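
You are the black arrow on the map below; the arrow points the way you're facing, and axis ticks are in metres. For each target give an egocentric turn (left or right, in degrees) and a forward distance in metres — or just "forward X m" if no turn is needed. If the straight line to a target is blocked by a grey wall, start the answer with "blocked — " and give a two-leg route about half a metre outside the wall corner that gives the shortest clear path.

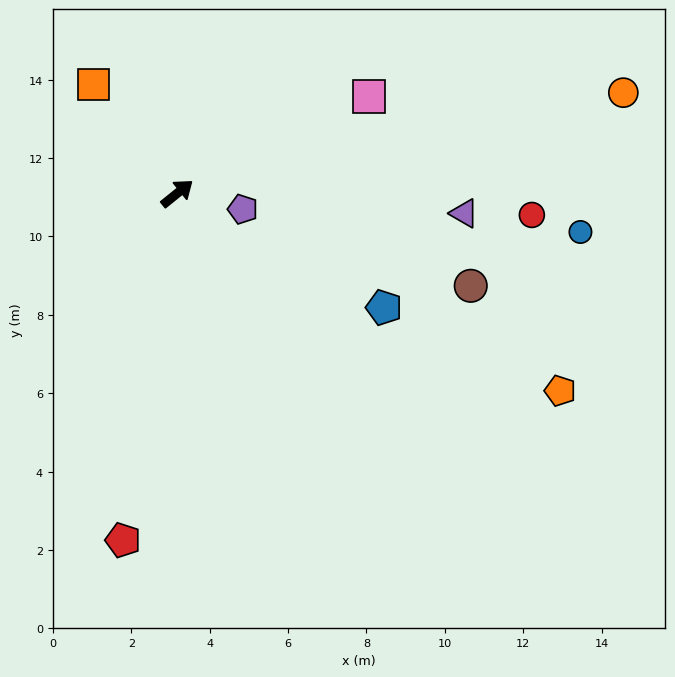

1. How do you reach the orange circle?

turn right 26°, forward 11.7 m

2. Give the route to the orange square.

turn left 89°, forward 3.5 m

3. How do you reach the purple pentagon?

turn right 53°, forward 1.7 m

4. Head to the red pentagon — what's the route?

turn right 138°, forward 9.0 m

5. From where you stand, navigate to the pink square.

turn right 12°, forward 5.5 m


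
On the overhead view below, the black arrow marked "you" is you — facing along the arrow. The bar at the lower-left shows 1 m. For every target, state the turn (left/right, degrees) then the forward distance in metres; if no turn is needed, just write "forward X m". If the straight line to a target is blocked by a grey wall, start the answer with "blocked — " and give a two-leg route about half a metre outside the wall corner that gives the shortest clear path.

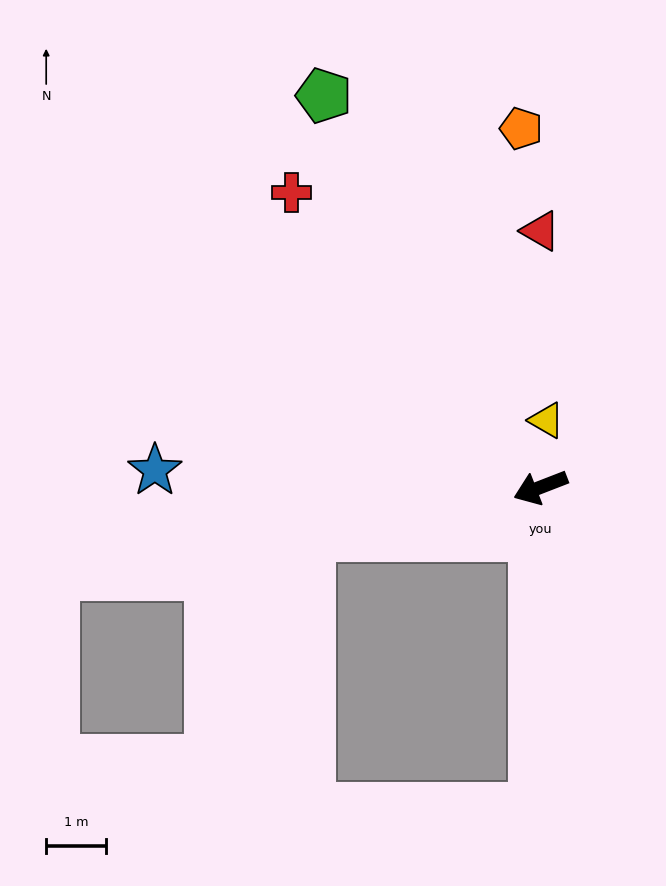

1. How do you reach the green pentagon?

turn right 82°, forward 7.5 m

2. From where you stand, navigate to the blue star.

turn right 24°, forward 6.4 m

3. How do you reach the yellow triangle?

turn right 116°, forward 1.1 m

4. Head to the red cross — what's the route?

turn right 71°, forward 6.4 m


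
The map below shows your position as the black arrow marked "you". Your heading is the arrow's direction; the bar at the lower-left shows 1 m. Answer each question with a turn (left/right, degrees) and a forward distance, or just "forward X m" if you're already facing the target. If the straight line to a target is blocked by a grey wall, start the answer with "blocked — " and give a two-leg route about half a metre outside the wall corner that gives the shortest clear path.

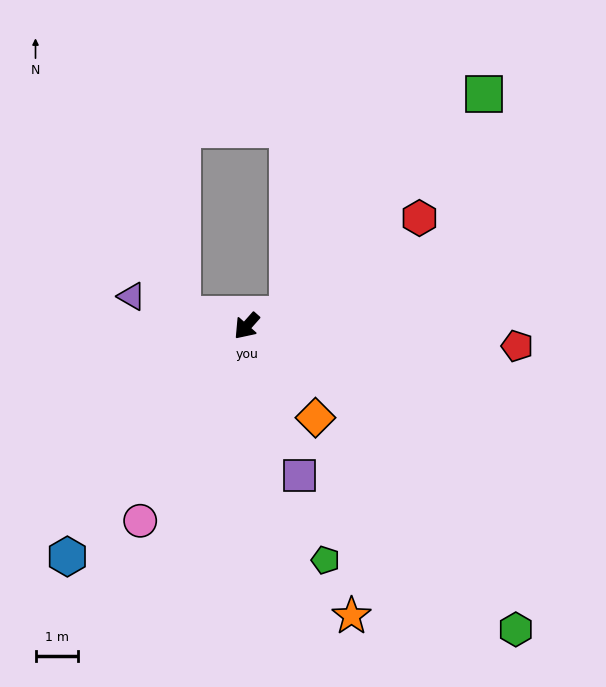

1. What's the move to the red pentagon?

turn left 127°, forward 6.4 m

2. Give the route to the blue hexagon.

turn left 4°, forward 6.9 m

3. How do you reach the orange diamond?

turn left 78°, forward 2.7 m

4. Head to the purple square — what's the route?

turn left 61°, forward 3.7 m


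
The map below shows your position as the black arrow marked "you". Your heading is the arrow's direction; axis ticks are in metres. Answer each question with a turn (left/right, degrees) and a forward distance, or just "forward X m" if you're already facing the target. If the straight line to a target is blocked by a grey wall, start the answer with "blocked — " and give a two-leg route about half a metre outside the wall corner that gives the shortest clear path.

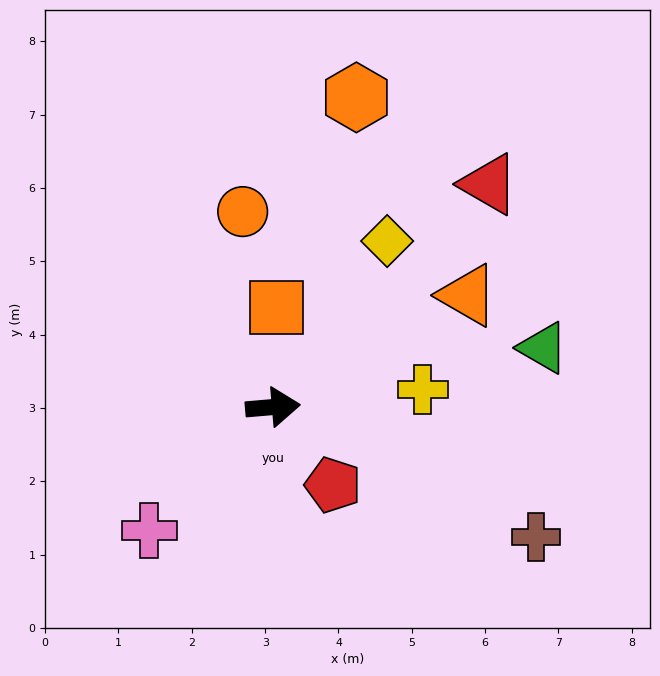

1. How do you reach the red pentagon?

turn right 57°, forward 1.3 m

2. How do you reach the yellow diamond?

turn left 51°, forward 2.7 m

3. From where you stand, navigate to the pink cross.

turn right 140°, forward 2.4 m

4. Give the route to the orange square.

turn left 83°, forward 1.4 m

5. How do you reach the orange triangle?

turn left 25°, forward 3.1 m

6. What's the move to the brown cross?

turn right 31°, forward 4.0 m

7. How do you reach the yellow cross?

forward 2.1 m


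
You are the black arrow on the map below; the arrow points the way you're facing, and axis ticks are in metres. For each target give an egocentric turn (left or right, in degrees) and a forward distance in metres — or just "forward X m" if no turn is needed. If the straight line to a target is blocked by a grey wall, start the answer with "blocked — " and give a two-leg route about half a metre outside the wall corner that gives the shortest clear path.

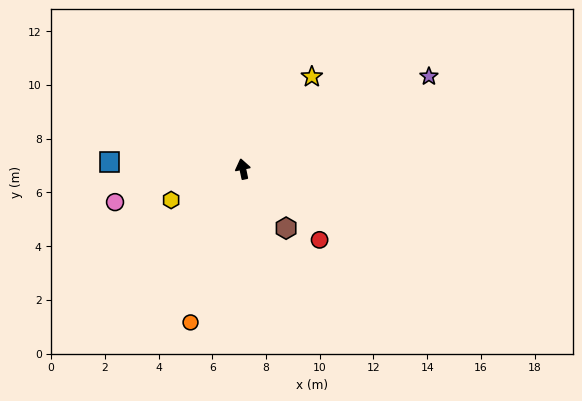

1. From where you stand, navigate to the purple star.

turn right 75°, forward 7.7 m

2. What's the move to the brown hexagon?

turn right 156°, forward 2.7 m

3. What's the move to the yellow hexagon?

turn left 102°, forward 2.9 m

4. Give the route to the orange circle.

turn left 149°, forward 6.0 m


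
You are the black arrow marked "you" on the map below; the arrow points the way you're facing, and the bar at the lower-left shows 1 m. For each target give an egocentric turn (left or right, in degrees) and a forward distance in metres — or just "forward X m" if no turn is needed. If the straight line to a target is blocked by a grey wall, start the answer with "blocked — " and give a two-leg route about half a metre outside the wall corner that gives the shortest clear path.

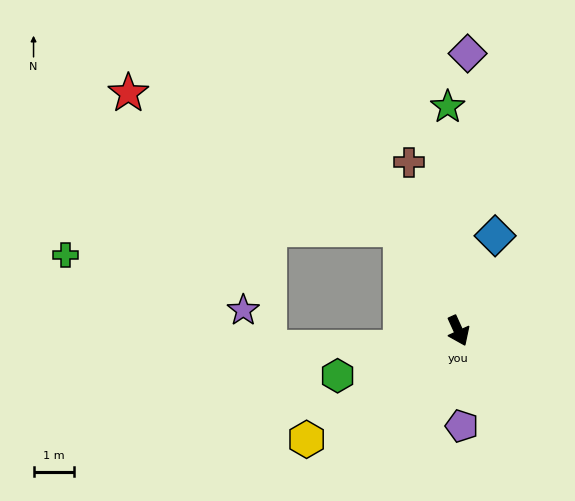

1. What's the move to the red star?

blocked — turn right 175°, forward 2.9 m, then turn left 34°, forward 7.4 m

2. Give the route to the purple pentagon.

turn right 22°, forward 2.3 m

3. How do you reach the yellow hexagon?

turn right 79°, forward 4.6 m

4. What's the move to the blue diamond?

turn left 134°, forward 2.5 m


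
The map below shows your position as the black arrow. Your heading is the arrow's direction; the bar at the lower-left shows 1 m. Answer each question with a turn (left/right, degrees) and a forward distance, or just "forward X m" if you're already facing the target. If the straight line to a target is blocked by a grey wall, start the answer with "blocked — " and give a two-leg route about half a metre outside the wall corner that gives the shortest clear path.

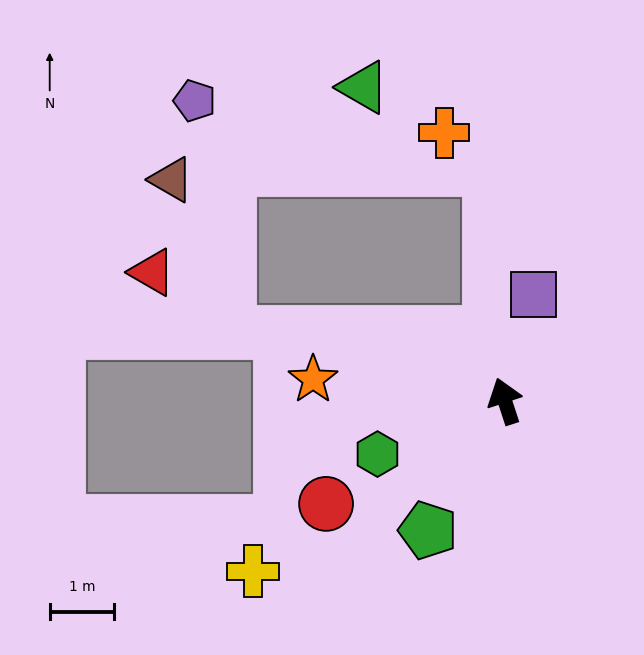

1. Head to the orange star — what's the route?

turn left 65°, forward 3.0 m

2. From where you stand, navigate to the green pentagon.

turn left 131°, forward 2.3 m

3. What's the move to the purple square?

turn right 33°, forward 1.7 m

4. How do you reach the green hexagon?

turn left 95°, forward 2.1 m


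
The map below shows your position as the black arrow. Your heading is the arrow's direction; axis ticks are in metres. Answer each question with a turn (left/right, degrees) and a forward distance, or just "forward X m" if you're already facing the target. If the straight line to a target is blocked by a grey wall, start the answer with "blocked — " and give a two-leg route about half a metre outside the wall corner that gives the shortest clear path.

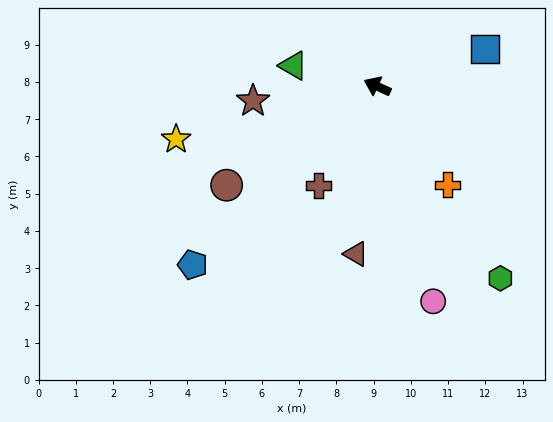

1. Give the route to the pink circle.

turn left 129°, forward 6.0 m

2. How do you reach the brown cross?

turn left 84°, forward 3.1 m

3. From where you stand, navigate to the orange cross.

turn left 150°, forward 3.2 m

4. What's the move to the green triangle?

turn left 11°, forward 2.3 m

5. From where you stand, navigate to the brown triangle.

turn left 107°, forward 4.5 m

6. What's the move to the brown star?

turn left 31°, forward 3.4 m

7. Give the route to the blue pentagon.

turn left 69°, forward 6.9 m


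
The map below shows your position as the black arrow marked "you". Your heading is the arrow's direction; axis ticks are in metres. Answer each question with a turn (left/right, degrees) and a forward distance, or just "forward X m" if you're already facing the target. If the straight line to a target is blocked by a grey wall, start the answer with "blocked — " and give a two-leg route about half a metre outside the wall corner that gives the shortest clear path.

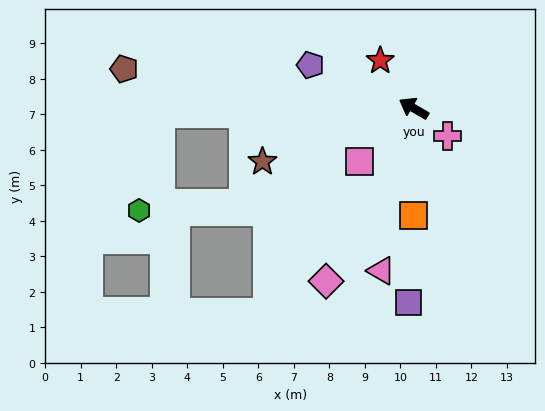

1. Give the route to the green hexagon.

blocked — turn left 31°, forward 7.1 m, then turn left 77°, forward 2.8 m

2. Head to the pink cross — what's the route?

turn left 171°, forward 1.2 m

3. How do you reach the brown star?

turn left 50°, forward 4.5 m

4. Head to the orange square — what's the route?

turn left 120°, forward 3.0 m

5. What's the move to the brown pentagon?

turn left 22°, forward 8.2 m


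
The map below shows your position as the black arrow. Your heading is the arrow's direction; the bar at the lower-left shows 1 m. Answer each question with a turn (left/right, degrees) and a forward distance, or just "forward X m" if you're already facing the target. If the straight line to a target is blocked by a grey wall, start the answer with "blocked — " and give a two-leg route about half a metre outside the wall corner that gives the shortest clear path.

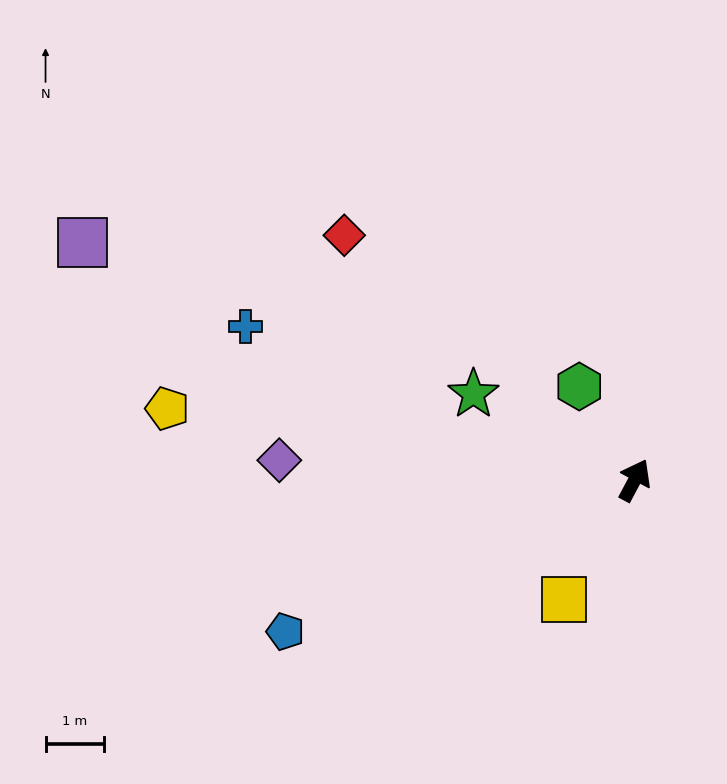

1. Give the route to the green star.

turn left 90°, forward 3.1 m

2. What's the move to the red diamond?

turn left 78°, forward 6.5 m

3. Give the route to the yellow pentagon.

turn left 109°, forward 8.1 m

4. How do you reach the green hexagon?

turn left 59°, forward 1.9 m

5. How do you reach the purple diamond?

turn left 115°, forward 6.1 m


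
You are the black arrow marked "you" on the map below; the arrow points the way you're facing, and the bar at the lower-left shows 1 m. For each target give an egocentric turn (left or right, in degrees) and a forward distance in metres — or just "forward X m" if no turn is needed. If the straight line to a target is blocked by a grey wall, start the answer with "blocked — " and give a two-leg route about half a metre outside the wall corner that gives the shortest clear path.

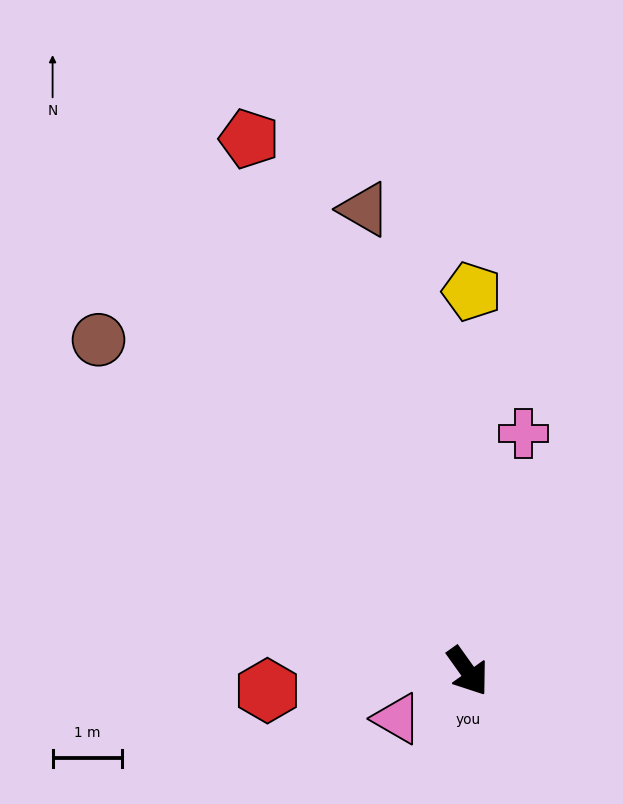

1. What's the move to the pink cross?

turn left 131°, forward 3.5 m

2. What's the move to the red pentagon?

turn left 167°, forward 8.3 m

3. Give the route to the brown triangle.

turn left 157°, forward 6.8 m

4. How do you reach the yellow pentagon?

turn left 144°, forward 5.5 m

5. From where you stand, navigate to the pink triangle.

turn right 92°, forward 1.2 m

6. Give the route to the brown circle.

turn right 167°, forward 7.1 m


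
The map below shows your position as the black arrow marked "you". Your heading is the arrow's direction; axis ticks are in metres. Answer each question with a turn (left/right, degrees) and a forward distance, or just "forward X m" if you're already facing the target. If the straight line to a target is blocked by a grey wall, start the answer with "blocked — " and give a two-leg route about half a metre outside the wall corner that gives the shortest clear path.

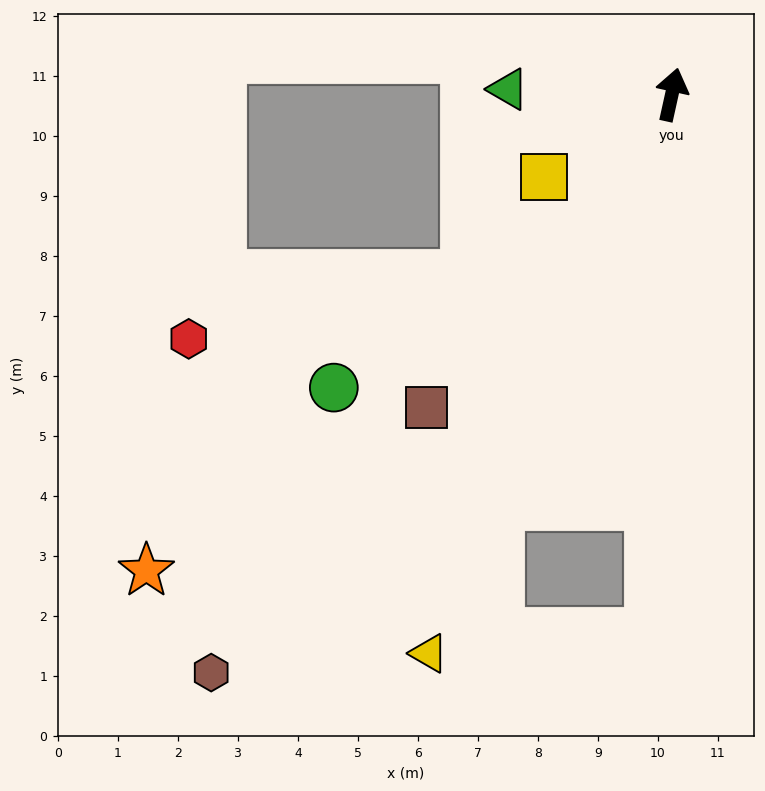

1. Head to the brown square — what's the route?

turn left 154°, forward 6.6 m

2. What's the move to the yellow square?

turn left 135°, forward 2.5 m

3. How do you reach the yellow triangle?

turn left 169°, forward 10.2 m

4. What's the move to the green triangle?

turn left 101°, forward 2.7 m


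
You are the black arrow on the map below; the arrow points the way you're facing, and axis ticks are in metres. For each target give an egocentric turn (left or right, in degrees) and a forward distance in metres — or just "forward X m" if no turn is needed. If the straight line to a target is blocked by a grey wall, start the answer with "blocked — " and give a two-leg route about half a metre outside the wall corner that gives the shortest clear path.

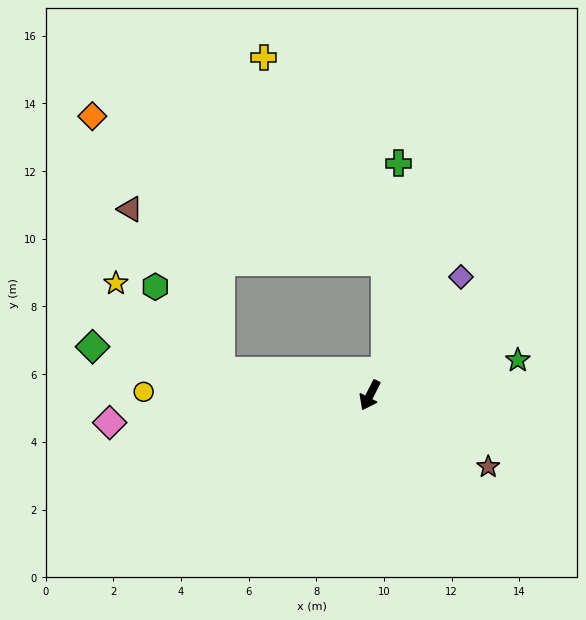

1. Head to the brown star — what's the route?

turn left 86°, forward 4.1 m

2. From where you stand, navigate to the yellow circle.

turn right 64°, forward 6.7 m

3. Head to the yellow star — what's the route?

blocked — turn right 72°, forward 4.5 m, then turn right 31°, forward 4.0 m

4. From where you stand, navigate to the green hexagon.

blocked — turn right 72°, forward 4.5 m, then turn right 43°, forward 3.2 m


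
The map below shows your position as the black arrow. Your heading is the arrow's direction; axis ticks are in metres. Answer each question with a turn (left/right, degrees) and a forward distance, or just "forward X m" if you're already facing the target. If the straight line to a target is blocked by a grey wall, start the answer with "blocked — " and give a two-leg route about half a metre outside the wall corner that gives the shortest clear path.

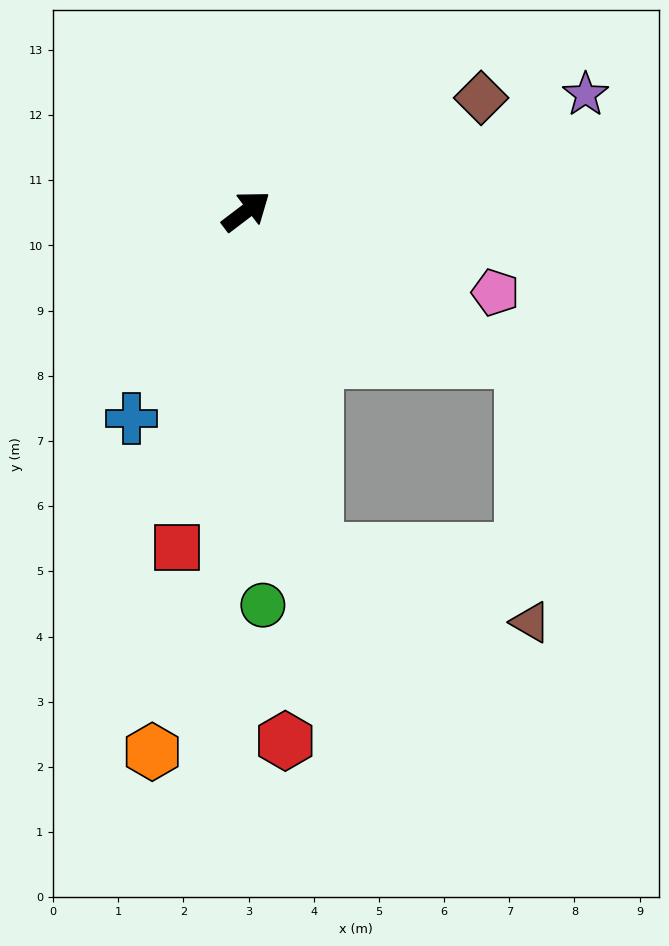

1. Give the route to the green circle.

turn right 125°, forward 6.0 m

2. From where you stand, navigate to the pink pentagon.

turn right 55°, forward 4.0 m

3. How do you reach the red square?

turn right 139°, forward 5.3 m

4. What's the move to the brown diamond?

turn right 11°, forward 4.0 m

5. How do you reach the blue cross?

turn right 156°, forward 3.6 m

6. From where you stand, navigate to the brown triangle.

blocked — turn right 116°, forward 5.3 m, then turn left 60°, forward 3.5 m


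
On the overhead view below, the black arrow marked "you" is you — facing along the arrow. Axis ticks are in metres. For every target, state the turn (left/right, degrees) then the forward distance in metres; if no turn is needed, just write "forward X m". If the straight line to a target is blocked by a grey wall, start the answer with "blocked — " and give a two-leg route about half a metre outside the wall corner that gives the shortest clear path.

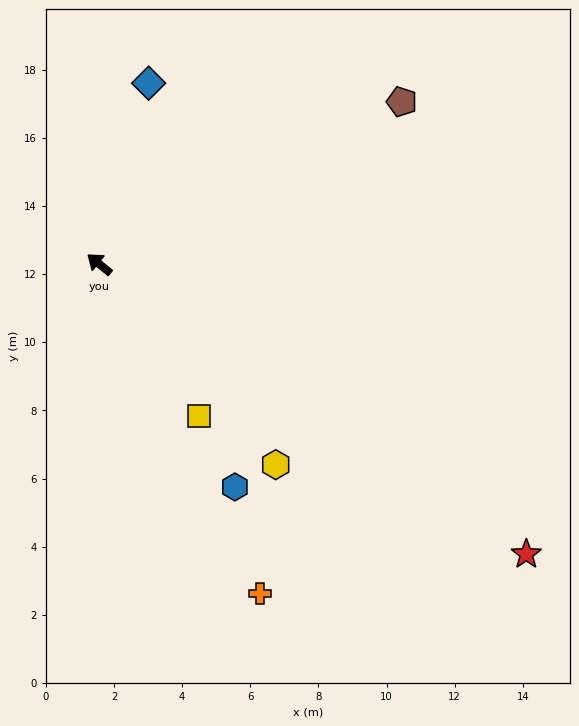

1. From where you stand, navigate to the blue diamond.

turn right 66°, forward 5.5 m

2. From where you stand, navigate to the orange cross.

turn left 155°, forward 10.8 m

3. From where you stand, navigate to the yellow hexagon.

turn left 170°, forward 7.8 m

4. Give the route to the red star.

turn right 175°, forward 15.2 m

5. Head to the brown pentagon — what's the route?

turn right 113°, forward 10.1 m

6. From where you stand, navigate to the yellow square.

turn left 162°, forward 5.3 m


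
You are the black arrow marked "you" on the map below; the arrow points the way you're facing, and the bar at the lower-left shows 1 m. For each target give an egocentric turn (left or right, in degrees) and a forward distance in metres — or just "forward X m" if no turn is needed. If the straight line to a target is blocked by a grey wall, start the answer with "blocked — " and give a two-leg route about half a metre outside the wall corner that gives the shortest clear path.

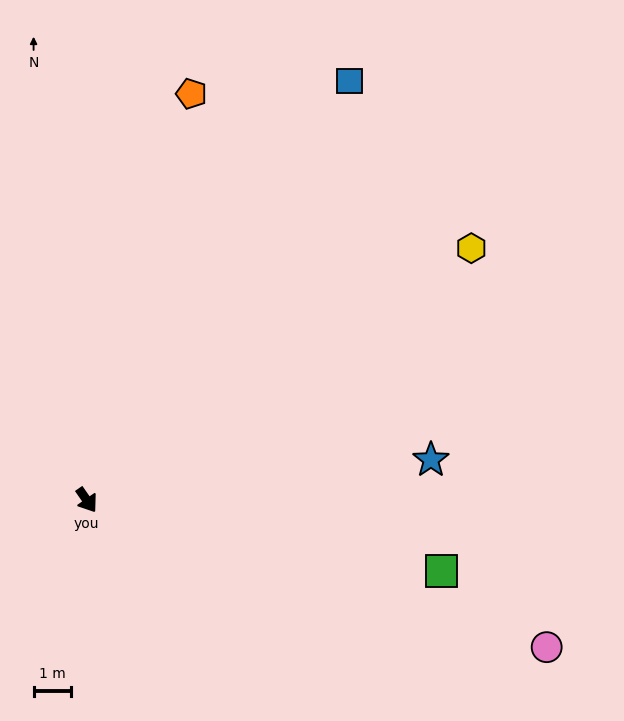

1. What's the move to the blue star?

turn left 62°, forward 9.3 m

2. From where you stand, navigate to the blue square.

turn left 113°, forward 13.2 m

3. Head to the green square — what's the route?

turn left 44°, forward 9.7 m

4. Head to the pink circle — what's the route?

turn left 37°, forward 12.9 m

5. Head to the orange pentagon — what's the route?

turn left 131°, forward 11.2 m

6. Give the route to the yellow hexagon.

turn left 88°, forward 12.3 m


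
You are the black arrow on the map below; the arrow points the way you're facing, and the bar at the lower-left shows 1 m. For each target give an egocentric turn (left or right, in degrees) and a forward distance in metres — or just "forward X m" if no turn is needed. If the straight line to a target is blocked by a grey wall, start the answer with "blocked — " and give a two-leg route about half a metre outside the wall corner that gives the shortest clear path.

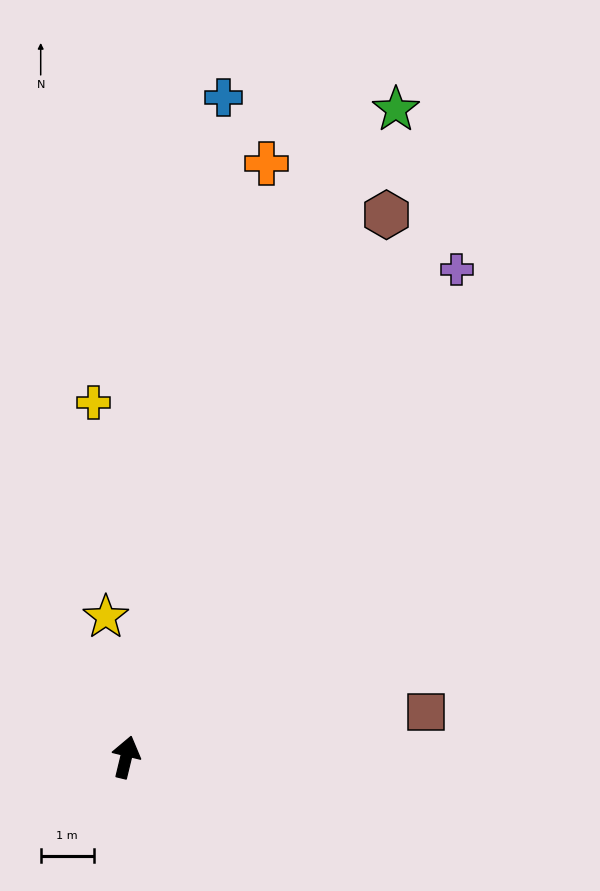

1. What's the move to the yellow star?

turn left 22°, forward 2.7 m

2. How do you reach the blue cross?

turn left 5°, forward 12.6 m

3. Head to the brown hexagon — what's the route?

turn right 12°, forward 11.4 m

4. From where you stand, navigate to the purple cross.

turn right 21°, forward 11.2 m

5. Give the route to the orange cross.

forward 11.6 m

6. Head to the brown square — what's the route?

turn right 68°, forward 5.7 m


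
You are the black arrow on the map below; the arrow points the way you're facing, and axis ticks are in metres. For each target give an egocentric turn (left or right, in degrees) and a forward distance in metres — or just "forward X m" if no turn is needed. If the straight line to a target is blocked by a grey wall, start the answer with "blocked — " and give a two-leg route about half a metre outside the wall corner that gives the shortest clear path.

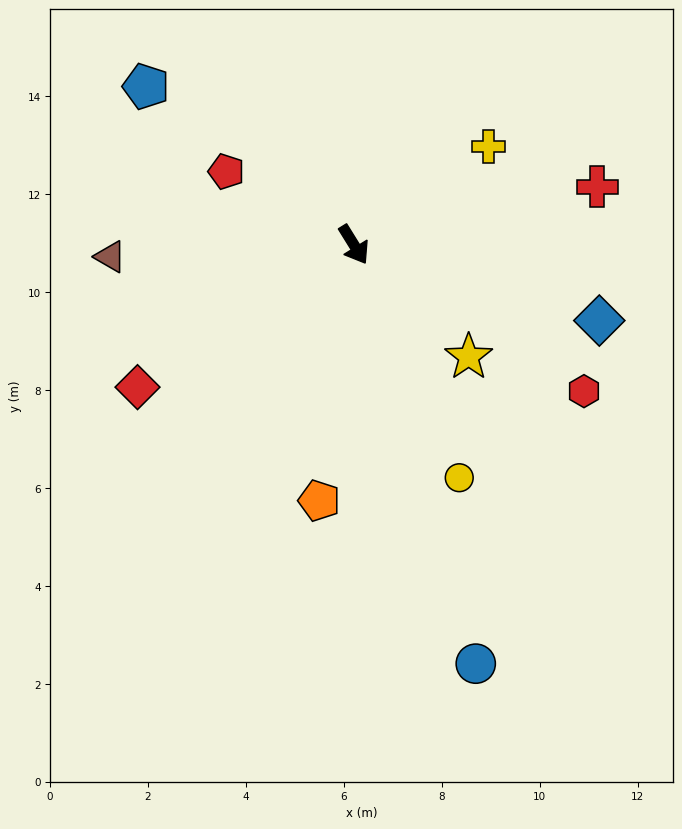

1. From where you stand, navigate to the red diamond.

turn right 88°, forward 5.3 m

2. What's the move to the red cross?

turn left 72°, forward 5.1 m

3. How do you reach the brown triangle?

turn right 119°, forward 5.0 m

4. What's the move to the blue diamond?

turn left 41°, forward 5.2 m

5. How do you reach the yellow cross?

turn left 94°, forward 3.4 m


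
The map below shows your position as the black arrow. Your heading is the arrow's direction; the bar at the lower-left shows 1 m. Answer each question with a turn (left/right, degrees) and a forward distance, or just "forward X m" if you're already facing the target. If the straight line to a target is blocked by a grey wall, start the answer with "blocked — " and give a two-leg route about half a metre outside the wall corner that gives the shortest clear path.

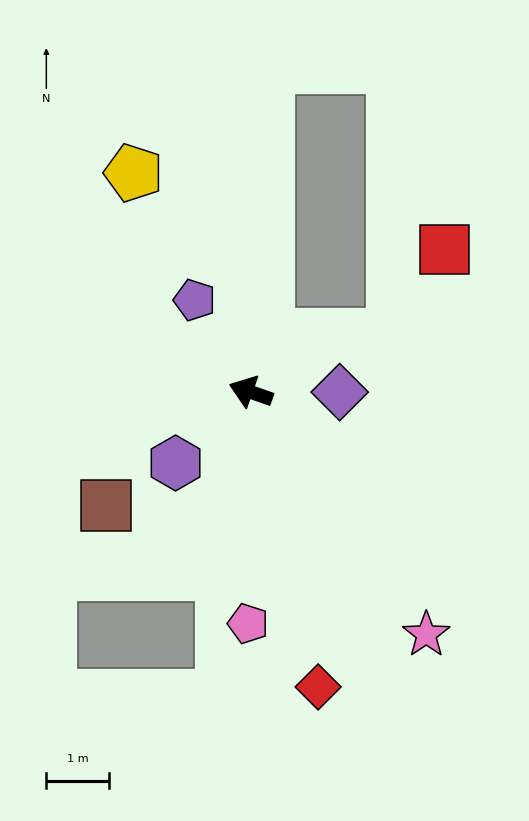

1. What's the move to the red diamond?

turn left 122°, forward 4.9 m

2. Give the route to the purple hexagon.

turn left 63°, forward 1.7 m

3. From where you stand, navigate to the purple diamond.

turn right 161°, forward 1.4 m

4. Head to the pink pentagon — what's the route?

turn left 109°, forward 3.7 m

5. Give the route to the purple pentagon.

turn right 39°, forward 1.7 m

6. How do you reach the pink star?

turn left 145°, forward 4.8 m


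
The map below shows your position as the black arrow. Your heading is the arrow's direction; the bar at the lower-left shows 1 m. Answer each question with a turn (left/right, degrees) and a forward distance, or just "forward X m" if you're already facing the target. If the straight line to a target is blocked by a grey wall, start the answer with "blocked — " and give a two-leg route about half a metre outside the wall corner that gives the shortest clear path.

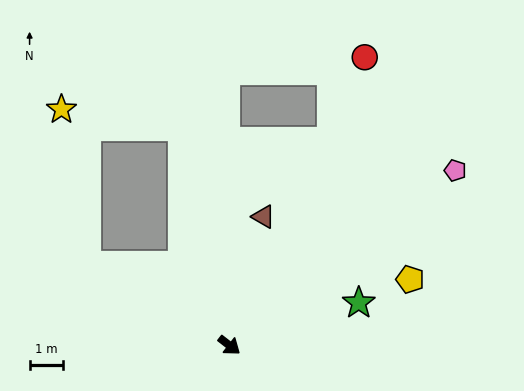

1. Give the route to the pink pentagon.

turn left 76°, forward 8.4 m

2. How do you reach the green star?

turn left 56°, forward 4.0 m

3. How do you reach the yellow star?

blocked — turn right 172°, forward 4.8 m, then turn right 51°, forward 4.7 m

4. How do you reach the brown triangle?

turn left 113°, forward 3.9 m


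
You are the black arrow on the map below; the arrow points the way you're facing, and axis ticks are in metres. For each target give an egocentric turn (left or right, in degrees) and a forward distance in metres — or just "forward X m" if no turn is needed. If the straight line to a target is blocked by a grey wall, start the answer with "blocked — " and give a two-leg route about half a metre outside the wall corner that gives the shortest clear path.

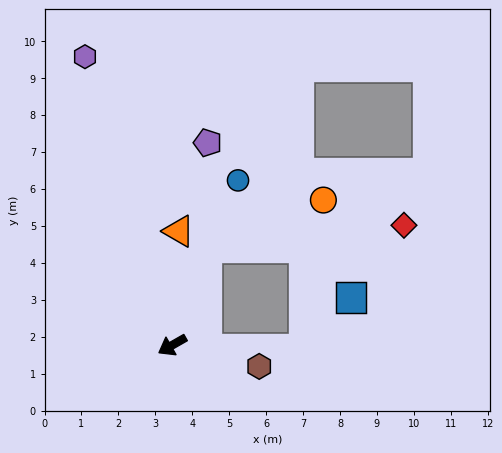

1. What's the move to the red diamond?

blocked — turn right 139°, forward 2.8 m, then turn right 64°, forward 5.4 m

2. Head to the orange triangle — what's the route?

turn right 123°, forward 3.1 m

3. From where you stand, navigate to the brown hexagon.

turn left 137°, forward 2.4 m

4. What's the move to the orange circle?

blocked — turn right 139°, forward 2.8 m, then turn right 49°, forward 3.4 m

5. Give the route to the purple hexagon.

turn right 103°, forward 8.2 m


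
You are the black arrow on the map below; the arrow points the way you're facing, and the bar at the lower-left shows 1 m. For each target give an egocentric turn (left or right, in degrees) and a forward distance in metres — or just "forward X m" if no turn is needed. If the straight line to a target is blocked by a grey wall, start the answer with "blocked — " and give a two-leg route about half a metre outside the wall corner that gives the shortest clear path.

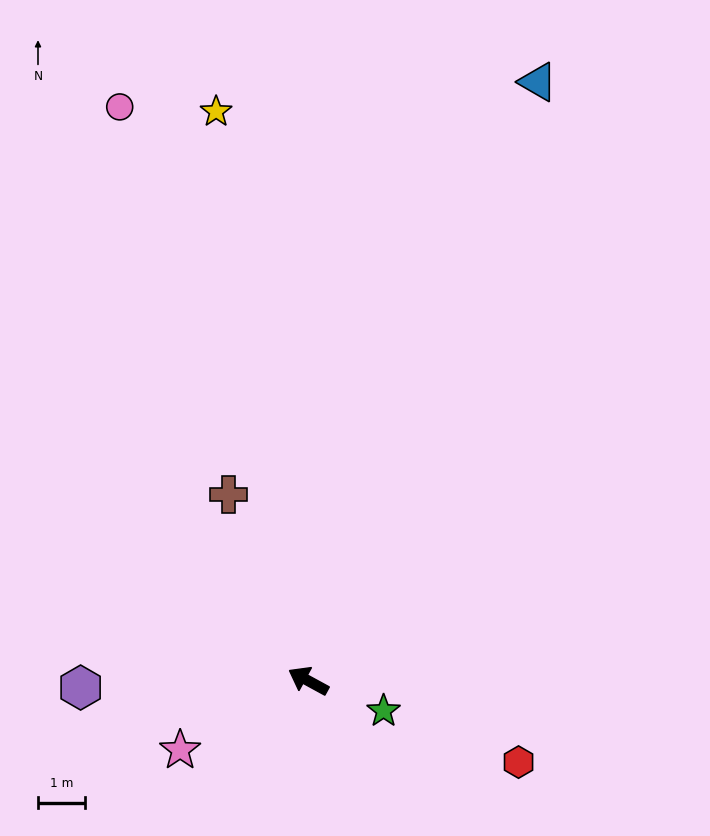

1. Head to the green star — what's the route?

turn right 173°, forward 1.7 m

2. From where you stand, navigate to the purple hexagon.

turn left 30°, forward 4.8 m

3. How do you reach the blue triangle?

turn right 82°, forward 13.6 m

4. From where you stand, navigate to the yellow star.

turn right 52°, forward 12.2 m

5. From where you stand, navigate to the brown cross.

turn right 38°, forward 4.3 m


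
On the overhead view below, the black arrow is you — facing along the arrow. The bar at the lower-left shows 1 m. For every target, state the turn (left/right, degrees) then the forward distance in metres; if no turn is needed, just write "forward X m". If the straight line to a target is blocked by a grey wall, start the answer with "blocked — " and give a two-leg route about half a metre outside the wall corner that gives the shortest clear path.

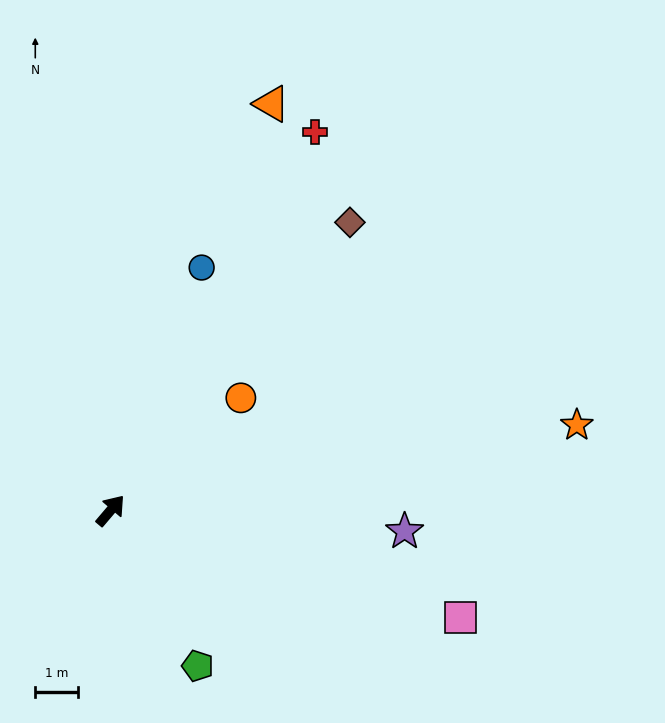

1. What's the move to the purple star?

turn right 54°, forward 6.9 m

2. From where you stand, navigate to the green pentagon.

turn right 110°, forward 4.2 m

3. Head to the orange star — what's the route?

turn right 39°, forward 11.1 m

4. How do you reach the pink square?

turn right 67°, forward 8.6 m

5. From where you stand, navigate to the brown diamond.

forward 8.8 m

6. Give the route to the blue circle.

turn left 20°, forward 6.1 m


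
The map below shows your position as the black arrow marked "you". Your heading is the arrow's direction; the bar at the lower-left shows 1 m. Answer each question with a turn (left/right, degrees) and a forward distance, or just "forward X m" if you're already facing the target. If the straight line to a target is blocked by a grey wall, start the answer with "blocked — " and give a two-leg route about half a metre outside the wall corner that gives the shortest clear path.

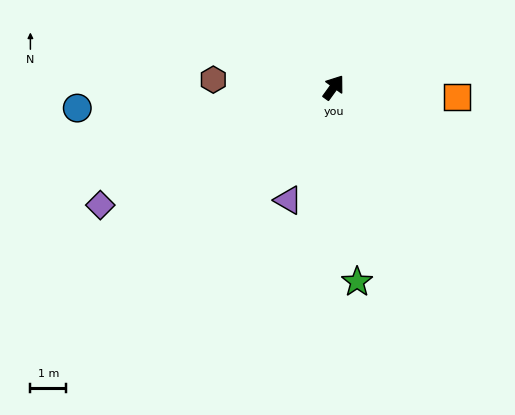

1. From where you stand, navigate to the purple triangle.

turn right 166°, forward 3.4 m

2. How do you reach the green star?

turn right 137°, forward 5.5 m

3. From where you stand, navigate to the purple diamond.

turn left 153°, forward 7.3 m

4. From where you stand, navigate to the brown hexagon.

turn left 122°, forward 3.4 m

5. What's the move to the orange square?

turn right 59°, forward 3.4 m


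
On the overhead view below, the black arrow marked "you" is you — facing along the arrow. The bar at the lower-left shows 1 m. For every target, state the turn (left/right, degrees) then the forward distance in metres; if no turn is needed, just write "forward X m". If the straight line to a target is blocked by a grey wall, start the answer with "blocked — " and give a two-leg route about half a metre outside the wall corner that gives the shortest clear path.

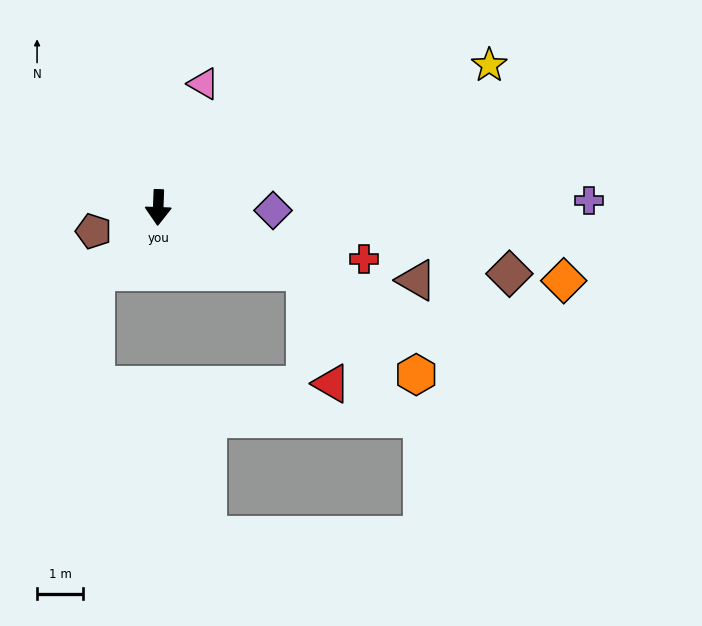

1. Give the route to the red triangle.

blocked — turn left 68°, forward 3.5 m, then turn right 53°, forward 2.5 m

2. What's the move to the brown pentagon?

turn right 68°, forward 1.5 m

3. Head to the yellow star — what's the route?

turn left 115°, forward 7.8 m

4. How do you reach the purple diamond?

turn left 90°, forward 2.5 m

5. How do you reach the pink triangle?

turn left 162°, forward 2.9 m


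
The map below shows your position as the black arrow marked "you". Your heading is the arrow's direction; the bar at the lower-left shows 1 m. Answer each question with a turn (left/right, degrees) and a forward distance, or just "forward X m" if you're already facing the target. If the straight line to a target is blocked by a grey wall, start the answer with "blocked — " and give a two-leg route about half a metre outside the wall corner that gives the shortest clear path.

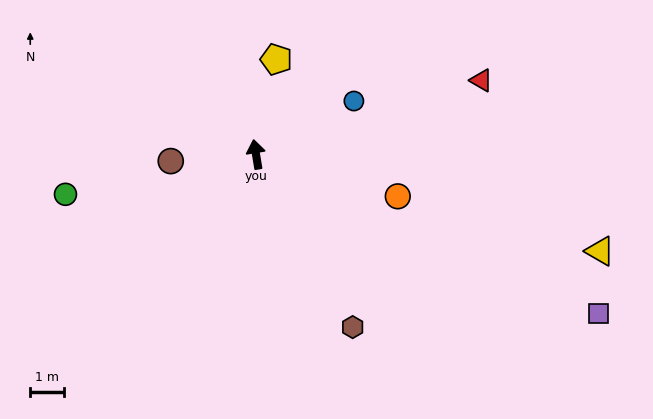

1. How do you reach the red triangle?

turn right 81°, forward 7.0 m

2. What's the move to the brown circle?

turn left 85°, forward 2.5 m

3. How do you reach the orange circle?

turn right 116°, forward 4.4 m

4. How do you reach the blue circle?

turn right 71°, forward 3.3 m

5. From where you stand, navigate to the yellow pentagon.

turn right 21°, forward 2.9 m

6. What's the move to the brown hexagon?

turn right 160°, forward 5.9 m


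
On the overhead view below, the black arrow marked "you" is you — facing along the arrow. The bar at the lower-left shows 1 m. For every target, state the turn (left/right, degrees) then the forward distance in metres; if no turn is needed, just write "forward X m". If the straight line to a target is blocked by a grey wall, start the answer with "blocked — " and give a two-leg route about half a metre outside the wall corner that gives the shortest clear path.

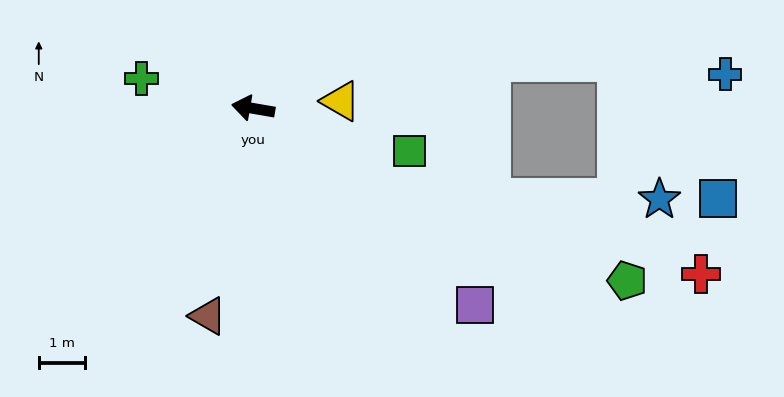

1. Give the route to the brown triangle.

turn left 87°, forward 4.6 m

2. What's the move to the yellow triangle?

turn right 165°, forward 1.9 m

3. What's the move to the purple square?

turn left 148°, forward 6.4 m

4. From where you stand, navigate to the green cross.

turn right 5°, forward 2.5 m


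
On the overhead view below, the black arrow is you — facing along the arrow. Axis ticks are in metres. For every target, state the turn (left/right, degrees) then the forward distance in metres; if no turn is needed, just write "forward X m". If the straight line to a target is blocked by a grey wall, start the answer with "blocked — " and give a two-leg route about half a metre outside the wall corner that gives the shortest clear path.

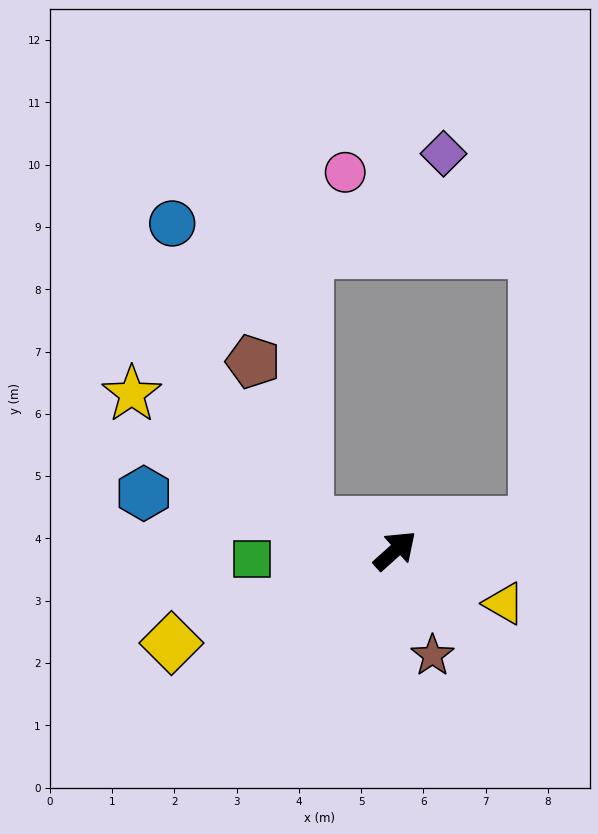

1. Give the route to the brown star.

turn right 112°, forward 1.8 m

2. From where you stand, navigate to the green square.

turn left 141°, forward 2.3 m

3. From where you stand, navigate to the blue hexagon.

turn left 125°, forward 4.1 m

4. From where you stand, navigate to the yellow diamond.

turn left 161°, forward 3.9 m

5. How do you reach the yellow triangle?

turn right 68°, forward 1.9 m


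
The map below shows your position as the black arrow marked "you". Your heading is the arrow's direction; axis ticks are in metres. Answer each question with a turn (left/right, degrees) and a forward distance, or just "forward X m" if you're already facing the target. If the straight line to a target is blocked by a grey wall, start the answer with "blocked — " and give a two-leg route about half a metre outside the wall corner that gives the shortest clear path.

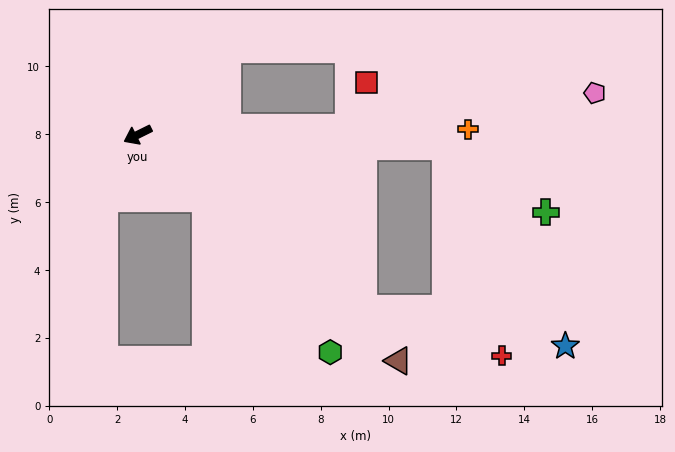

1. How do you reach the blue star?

blocked — turn left 116°, forward 8.4 m, then turn left 27°, forward 6.1 m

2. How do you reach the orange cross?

turn left 155°, forward 9.7 m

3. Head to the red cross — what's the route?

blocked — turn left 116°, forward 8.4 m, then turn left 19°, forward 4.3 m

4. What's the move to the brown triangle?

turn left 113°, forward 10.2 m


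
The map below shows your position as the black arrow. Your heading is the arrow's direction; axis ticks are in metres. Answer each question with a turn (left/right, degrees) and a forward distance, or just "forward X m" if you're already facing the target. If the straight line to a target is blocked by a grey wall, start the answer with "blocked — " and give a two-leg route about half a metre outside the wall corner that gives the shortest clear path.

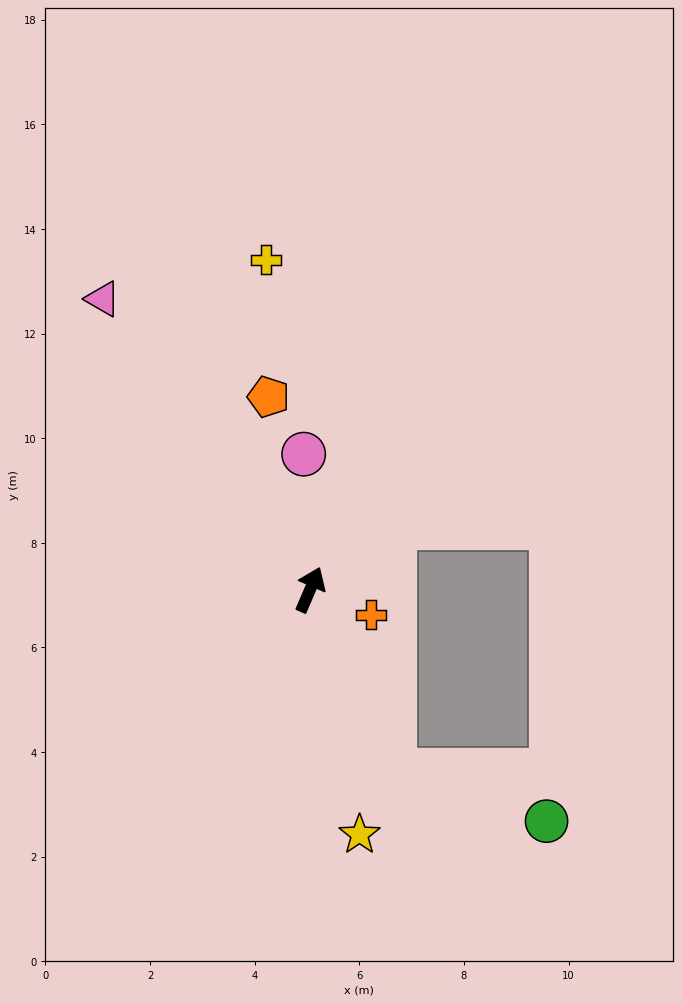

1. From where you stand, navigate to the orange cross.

turn right 89°, forward 1.3 m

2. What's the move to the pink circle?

turn left 26°, forward 2.6 m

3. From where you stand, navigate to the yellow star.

turn right 145°, forward 4.8 m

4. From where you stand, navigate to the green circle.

blocked — turn right 132°, forward 3.8 m, then turn left 47°, forward 3.1 m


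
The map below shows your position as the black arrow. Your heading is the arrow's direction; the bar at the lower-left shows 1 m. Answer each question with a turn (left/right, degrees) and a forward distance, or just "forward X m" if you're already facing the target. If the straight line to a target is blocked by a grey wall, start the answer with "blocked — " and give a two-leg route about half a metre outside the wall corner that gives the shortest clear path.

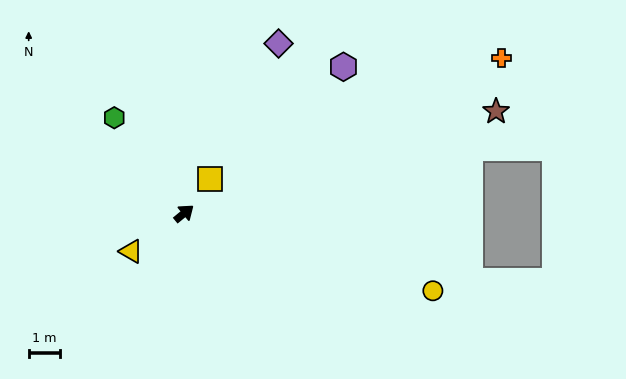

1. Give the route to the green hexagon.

turn left 87°, forward 3.8 m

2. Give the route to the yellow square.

turn left 14°, forward 1.4 m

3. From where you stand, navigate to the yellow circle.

turn right 57°, forward 8.5 m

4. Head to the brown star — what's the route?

turn right 21°, forward 10.6 m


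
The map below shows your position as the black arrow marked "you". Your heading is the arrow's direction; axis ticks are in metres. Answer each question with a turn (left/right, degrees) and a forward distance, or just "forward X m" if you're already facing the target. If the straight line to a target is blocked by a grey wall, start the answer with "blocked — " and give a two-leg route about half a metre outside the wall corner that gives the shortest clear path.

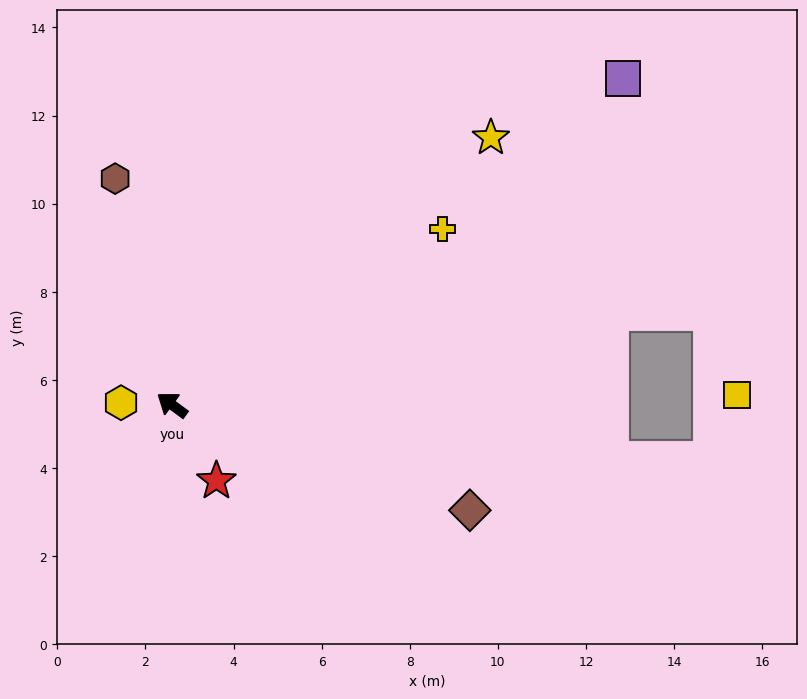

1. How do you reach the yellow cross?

turn right 111°, forward 7.3 m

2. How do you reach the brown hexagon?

turn right 40°, forward 5.3 m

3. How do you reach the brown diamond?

turn right 163°, forward 7.2 m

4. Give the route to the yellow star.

turn right 104°, forward 9.4 m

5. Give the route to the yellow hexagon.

turn left 34°, forward 1.2 m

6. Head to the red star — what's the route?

turn left 157°, forward 2.0 m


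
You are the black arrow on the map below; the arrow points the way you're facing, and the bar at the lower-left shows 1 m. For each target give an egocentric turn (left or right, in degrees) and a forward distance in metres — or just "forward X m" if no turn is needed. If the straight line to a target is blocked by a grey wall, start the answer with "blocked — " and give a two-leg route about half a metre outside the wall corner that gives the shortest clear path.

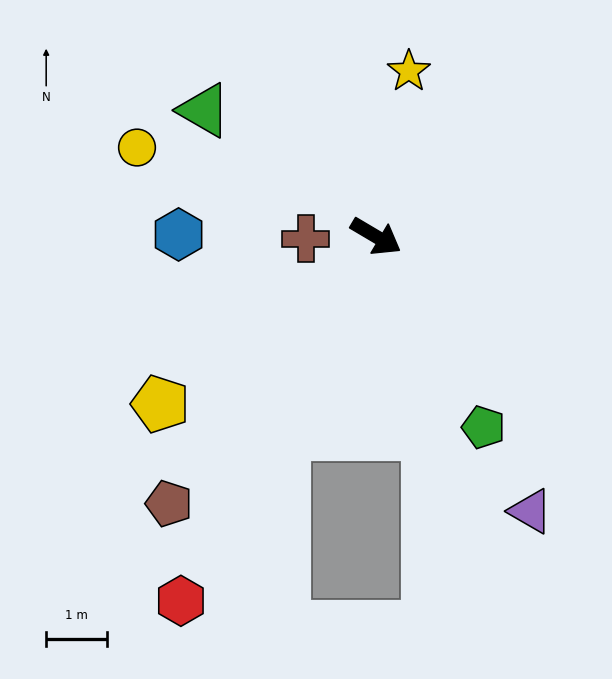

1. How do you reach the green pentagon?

turn right 30°, forward 3.6 m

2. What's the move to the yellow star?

turn left 109°, forward 2.8 m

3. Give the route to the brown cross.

turn right 148°, forward 1.1 m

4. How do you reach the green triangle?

turn left 174°, forward 3.5 m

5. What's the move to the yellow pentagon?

turn right 112°, forward 4.5 m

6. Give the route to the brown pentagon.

turn right 97°, forward 5.5 m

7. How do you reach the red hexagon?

turn right 88°, forward 6.8 m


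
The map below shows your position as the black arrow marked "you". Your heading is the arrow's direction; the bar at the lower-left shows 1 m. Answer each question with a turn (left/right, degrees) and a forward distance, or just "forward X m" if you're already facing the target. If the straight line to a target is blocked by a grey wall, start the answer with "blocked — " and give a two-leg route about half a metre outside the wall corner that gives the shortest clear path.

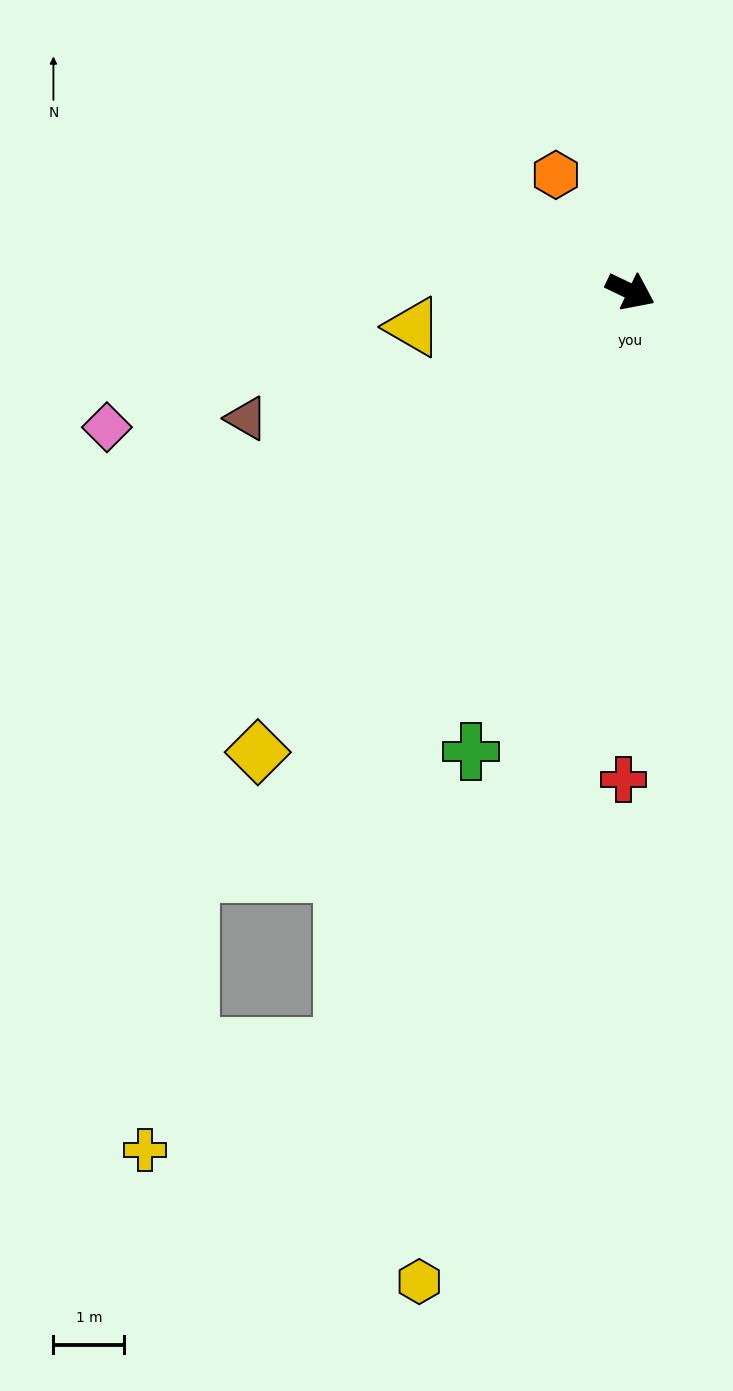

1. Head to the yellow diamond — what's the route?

turn right 103°, forward 8.4 m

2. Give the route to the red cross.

turn right 65°, forward 6.9 m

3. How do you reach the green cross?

turn right 84°, forward 6.9 m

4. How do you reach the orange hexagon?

turn left 148°, forward 2.0 m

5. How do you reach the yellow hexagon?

turn right 76°, forward 14.3 m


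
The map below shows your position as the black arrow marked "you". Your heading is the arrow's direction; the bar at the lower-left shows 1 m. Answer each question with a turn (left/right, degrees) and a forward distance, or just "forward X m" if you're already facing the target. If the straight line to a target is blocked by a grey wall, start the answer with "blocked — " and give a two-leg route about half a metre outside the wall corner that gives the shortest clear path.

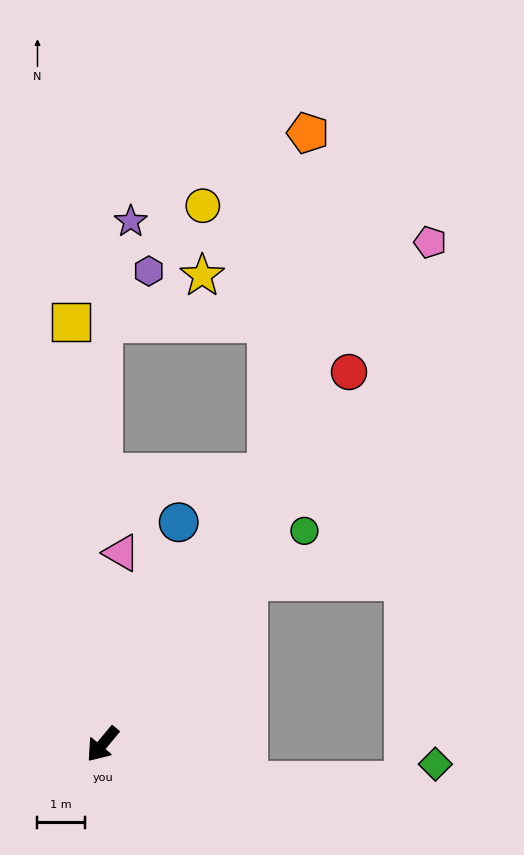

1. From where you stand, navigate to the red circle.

turn right 174°, forward 9.4 m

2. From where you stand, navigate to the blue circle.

turn right 159°, forward 4.9 m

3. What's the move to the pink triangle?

turn right 146°, forward 4.0 m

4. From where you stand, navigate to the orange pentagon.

blocked — turn right 172°, forward 6.7 m, then turn left 25°, forward 7.2 m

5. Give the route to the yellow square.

turn right 136°, forward 8.9 m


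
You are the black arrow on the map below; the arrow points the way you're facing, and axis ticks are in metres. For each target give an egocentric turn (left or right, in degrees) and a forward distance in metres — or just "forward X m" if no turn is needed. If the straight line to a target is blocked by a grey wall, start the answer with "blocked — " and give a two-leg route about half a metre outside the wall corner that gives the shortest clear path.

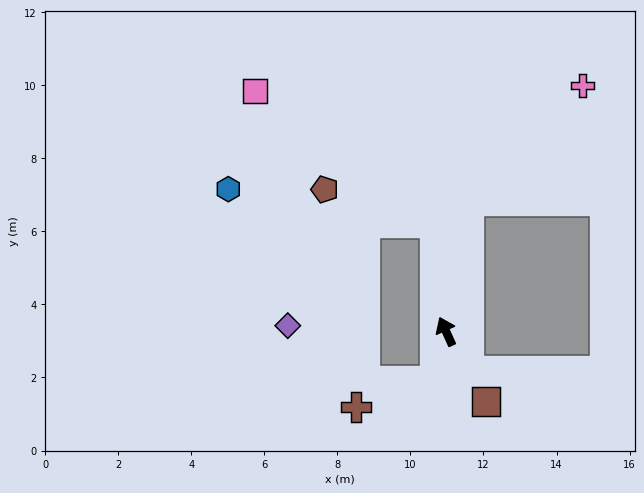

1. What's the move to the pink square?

blocked — turn right 19°, forward 3.0 m, then turn left 49°, forward 6.1 m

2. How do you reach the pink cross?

blocked — turn right 34°, forward 3.6 m, then turn right 35°, forward 4.4 m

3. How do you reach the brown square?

turn right 175°, forward 2.2 m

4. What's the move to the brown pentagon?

blocked — turn right 19°, forward 3.0 m, then turn left 68°, forward 3.2 m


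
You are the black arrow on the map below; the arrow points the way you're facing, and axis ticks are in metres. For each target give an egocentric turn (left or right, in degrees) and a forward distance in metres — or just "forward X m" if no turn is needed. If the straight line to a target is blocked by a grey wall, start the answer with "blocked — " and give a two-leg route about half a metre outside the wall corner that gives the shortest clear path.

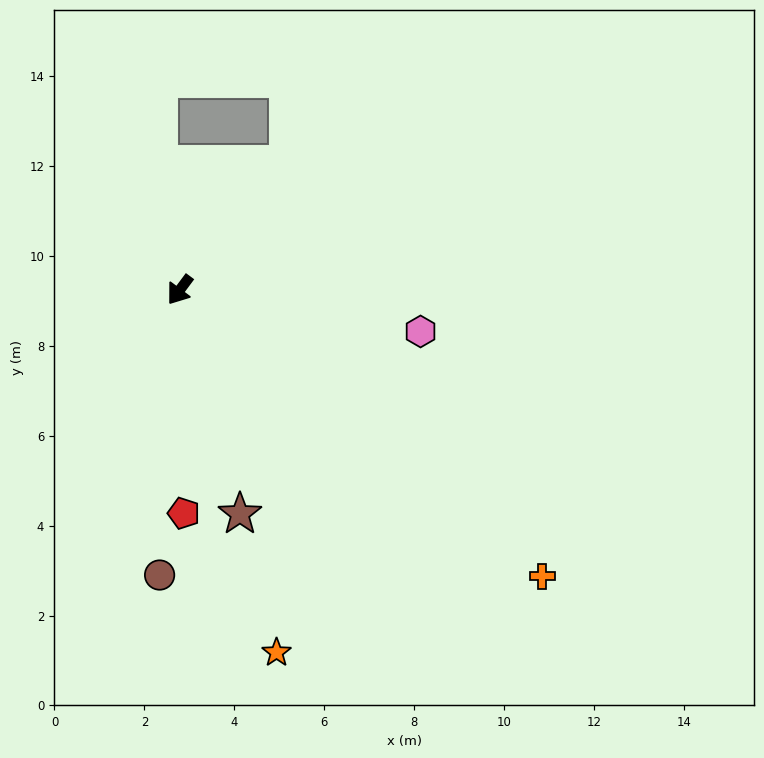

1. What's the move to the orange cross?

turn left 88°, forward 10.3 m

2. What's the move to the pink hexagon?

turn left 117°, forward 5.4 m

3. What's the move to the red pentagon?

turn left 38°, forward 5.0 m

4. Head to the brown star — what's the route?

turn left 52°, forward 5.2 m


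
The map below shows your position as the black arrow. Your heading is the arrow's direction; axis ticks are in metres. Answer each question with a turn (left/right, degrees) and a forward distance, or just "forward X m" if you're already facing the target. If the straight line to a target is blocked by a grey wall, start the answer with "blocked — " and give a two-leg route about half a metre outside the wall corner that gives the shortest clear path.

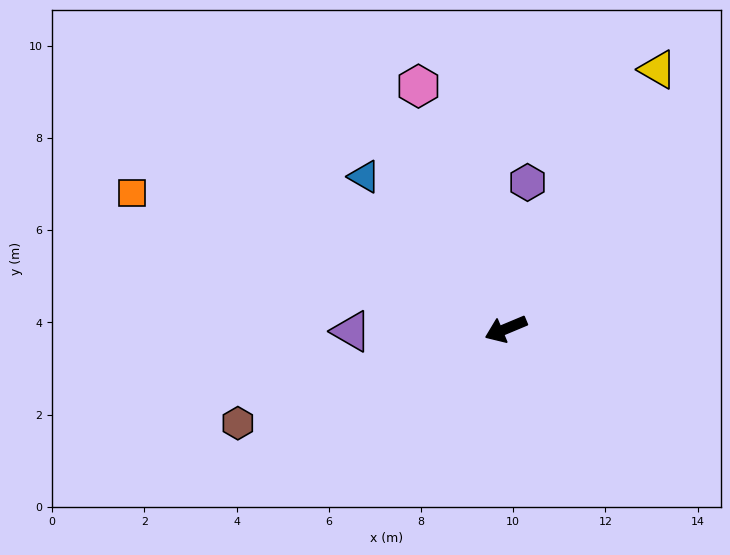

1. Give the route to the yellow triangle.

turn right 143°, forward 6.5 m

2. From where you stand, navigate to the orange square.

turn right 43°, forward 8.6 m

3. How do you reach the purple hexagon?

turn right 121°, forward 3.2 m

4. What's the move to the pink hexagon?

turn right 93°, forward 5.6 m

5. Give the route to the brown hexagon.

turn right 3°, forward 6.2 m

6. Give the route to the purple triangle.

turn right 22°, forward 3.4 m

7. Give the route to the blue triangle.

turn right 70°, forward 4.5 m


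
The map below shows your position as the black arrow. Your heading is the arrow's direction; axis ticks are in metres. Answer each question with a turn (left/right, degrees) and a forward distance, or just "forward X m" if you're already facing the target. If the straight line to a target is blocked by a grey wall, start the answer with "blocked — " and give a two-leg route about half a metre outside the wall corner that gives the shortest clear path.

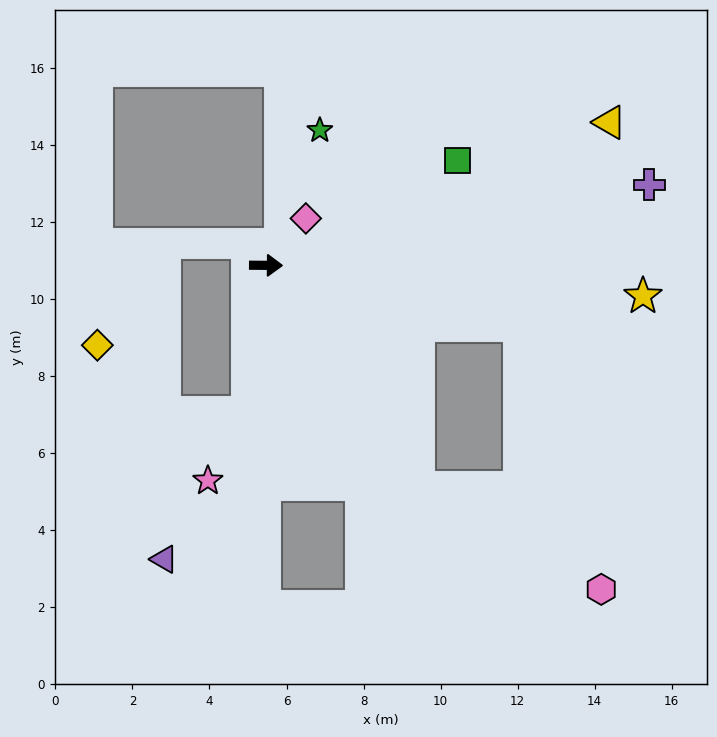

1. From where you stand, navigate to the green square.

turn left 29°, forward 5.7 m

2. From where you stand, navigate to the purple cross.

turn left 12°, forward 10.2 m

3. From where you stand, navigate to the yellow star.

turn right 4°, forward 9.8 m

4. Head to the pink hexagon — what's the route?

blocked — turn right 55°, forward 7.0 m, then turn left 26°, forward 5.4 m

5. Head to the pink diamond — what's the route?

turn left 50°, forward 1.6 m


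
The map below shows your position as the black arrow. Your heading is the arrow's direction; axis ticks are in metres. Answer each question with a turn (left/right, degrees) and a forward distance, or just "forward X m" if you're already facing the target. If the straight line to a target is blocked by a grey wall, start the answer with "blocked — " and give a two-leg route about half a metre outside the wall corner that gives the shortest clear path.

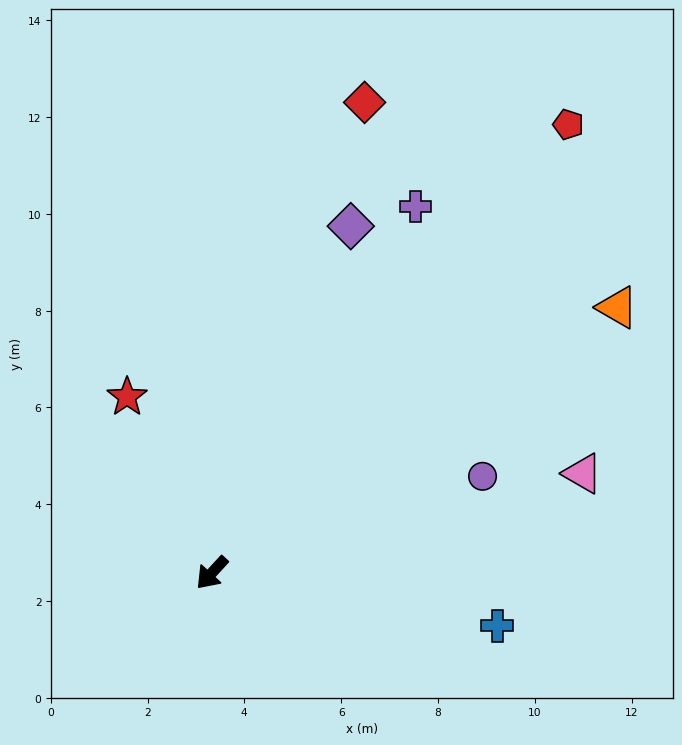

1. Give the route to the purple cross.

turn right 167°, forward 8.7 m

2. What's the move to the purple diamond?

turn right 159°, forward 7.7 m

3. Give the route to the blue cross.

turn left 122°, forward 6.0 m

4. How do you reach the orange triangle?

turn left 166°, forward 10.0 m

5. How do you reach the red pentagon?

turn right 176°, forward 11.8 m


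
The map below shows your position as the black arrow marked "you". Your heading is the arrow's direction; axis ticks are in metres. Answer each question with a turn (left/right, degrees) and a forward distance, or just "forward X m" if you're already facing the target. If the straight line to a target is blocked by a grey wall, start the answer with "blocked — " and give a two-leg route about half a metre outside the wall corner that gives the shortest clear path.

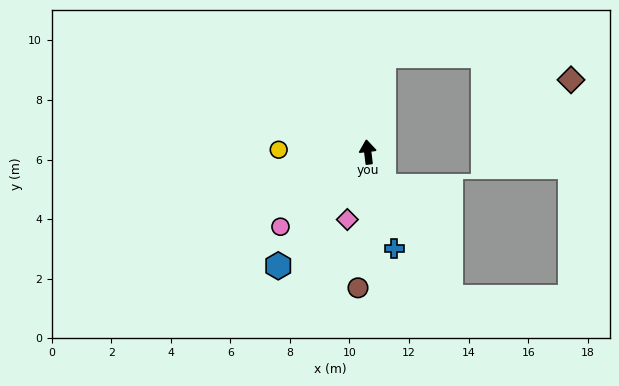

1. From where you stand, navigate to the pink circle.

turn left 124°, forward 3.9 m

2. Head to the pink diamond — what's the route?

turn left 156°, forward 2.4 m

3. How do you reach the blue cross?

turn right 171°, forward 3.4 m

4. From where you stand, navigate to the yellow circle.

turn left 82°, forward 3.0 m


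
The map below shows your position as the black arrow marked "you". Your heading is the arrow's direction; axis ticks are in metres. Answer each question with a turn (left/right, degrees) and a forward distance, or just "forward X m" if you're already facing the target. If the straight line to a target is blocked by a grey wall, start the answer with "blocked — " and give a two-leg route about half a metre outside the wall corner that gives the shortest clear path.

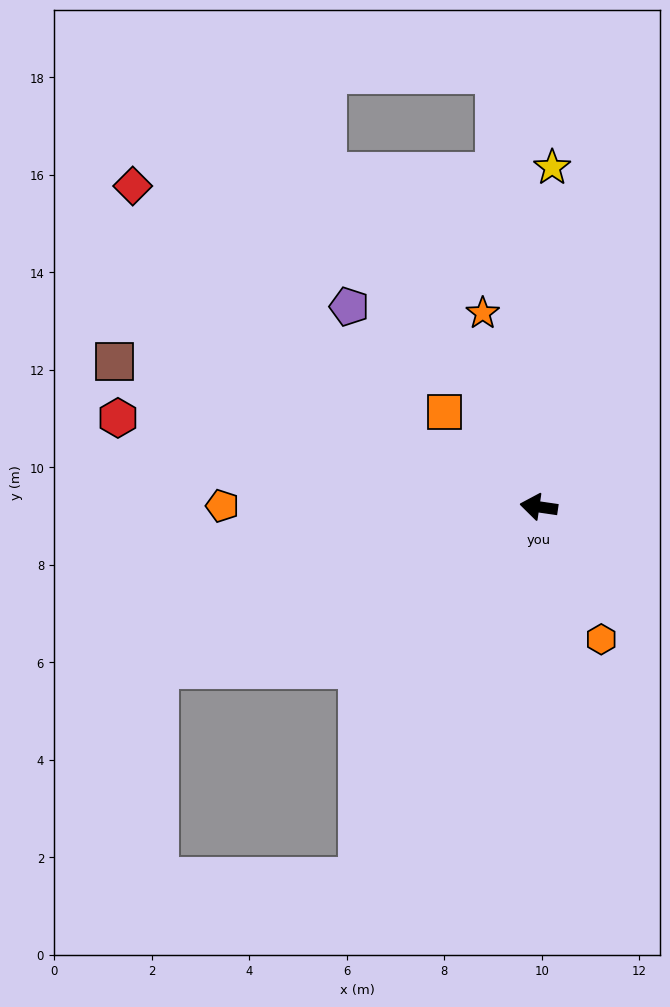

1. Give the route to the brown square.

turn right 11°, forward 9.2 m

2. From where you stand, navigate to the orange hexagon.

turn left 124°, forward 3.0 m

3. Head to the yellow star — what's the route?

turn right 84°, forward 7.0 m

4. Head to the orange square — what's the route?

turn right 37°, forward 2.7 m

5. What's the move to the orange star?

turn right 66°, forward 4.1 m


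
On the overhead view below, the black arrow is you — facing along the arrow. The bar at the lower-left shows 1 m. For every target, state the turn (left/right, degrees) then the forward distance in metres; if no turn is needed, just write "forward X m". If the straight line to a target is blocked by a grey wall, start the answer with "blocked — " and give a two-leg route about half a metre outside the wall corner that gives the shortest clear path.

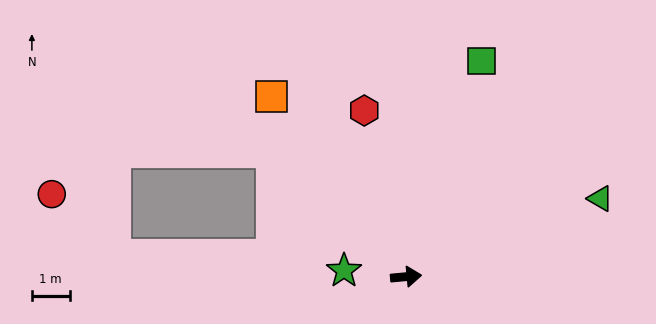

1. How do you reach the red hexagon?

turn left 99°, forward 4.5 m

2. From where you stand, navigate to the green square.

turn left 65°, forward 6.1 m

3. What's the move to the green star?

turn left 169°, forward 1.7 m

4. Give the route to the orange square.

turn left 121°, forward 6.0 m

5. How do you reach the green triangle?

turn left 17°, forward 5.6 m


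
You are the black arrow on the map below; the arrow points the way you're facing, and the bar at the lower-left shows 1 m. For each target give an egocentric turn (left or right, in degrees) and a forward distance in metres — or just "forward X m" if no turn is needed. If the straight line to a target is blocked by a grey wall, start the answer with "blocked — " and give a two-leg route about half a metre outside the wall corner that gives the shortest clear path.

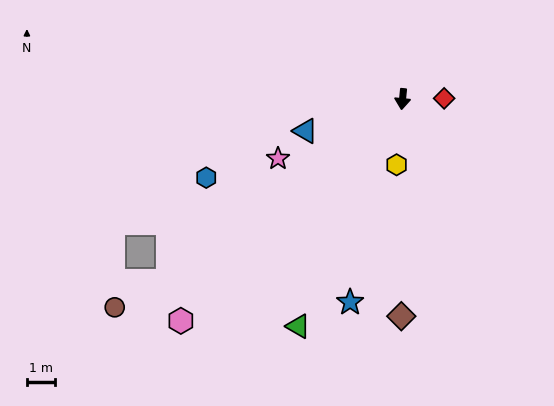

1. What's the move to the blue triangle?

turn right 66°, forward 3.6 m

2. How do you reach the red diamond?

turn left 97°, forward 1.5 m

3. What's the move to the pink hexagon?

turn right 39°, forward 11.1 m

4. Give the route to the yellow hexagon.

forward 2.3 m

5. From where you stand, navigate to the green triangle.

turn right 19°, forward 8.9 m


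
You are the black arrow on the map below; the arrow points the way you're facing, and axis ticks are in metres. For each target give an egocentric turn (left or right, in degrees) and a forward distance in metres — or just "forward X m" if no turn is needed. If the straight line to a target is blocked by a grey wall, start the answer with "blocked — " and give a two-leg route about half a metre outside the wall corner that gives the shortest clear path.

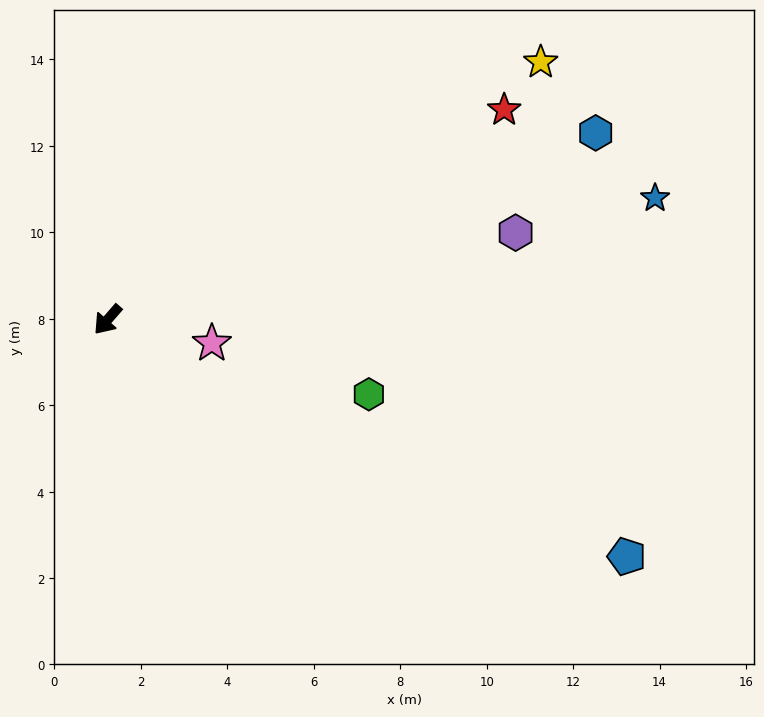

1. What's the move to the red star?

turn left 159°, forward 10.4 m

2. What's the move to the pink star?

turn left 118°, forward 2.5 m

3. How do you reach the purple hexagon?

turn left 143°, forward 9.7 m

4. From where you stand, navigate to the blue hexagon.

turn left 152°, forward 12.1 m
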